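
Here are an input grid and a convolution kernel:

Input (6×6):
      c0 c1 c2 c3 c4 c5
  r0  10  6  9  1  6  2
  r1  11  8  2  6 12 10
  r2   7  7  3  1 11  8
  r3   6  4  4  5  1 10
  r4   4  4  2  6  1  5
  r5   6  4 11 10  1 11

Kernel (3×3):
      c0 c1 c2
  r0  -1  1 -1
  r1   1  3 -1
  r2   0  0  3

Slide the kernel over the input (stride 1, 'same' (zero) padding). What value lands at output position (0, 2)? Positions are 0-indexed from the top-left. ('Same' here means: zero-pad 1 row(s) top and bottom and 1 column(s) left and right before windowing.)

50

The receptive field on the zero-padded input at this output position is [0 0 0 / 6 9 1 / 8 2 6]. Elementwise product with the kernel and sum: 0·-1 + 0·1 + 0·-1 + 6·1 + 9·3 + 1·-1 + 6·3.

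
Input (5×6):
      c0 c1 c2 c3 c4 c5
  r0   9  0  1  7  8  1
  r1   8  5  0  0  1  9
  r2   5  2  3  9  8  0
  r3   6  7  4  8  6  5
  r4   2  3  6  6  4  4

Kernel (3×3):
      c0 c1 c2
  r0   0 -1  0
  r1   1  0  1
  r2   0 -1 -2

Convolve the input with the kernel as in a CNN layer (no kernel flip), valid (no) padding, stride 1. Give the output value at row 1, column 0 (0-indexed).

-12

The receptive field on the input at this output position is [8 5 0 / 5 2 3 / 6 7 4]. Elementwise product with the kernel and sum: 5·-1 + 5·1 + 3·1 + 7·-1 + 4·-2.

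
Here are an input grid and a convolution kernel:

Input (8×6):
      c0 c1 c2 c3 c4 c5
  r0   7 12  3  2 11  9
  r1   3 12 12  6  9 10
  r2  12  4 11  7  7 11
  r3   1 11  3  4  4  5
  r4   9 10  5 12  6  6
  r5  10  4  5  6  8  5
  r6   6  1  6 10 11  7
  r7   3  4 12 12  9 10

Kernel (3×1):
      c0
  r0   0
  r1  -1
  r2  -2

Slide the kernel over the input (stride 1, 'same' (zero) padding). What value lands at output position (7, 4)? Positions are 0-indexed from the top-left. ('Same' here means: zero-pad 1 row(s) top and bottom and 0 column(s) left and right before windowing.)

The receptive field on the zero-padded input at this output position is [11 / 9 / 0]. Elementwise product with the kernel and sum: 9·-1 + 0·-2.

-9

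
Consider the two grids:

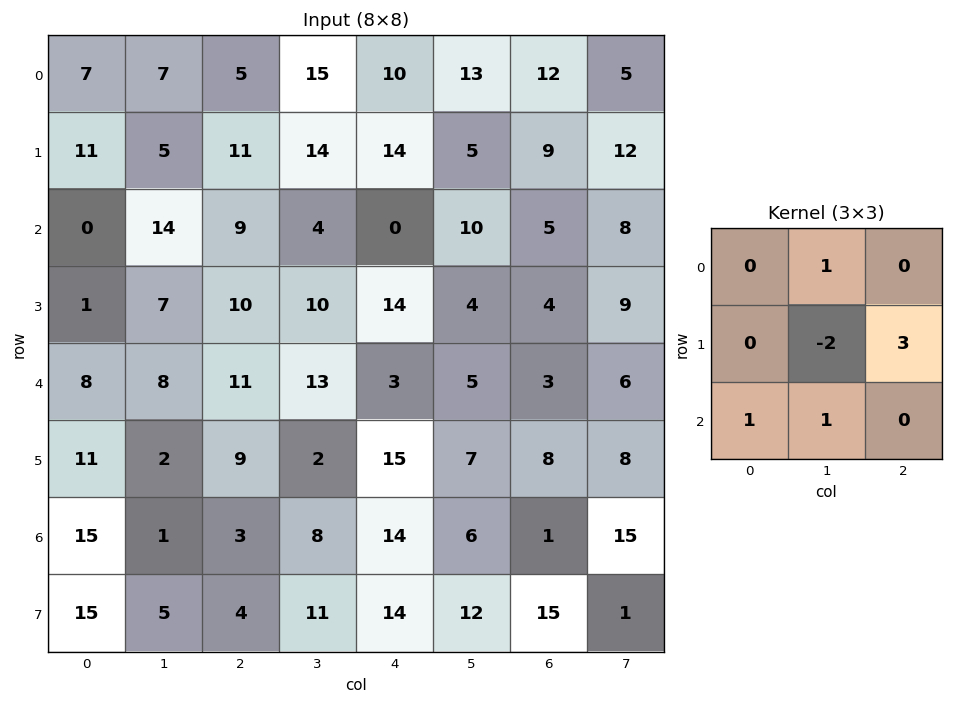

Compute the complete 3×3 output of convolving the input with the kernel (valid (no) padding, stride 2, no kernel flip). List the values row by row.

44 42 40
46 50 22
47 65 35

Output[0,0]: The receptive field on the input at this output position is [7 7 5 / 11 5 11 / 0 14 9]. Elementwise product with the kernel and sum: 7·1 + 5·-2 + 11·3 + 0·1 + 14·1.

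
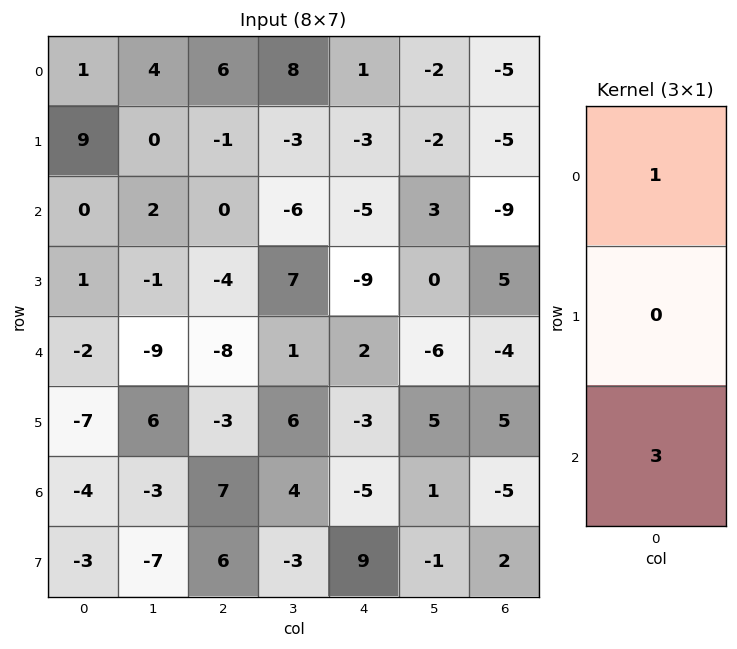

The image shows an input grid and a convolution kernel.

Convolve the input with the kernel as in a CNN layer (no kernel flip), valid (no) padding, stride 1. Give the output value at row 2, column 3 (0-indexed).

The receptive field on the input at this output position is [-6 / 7 / 1]. Elementwise product with the kernel and sum: -6·1 + 1·3.

-3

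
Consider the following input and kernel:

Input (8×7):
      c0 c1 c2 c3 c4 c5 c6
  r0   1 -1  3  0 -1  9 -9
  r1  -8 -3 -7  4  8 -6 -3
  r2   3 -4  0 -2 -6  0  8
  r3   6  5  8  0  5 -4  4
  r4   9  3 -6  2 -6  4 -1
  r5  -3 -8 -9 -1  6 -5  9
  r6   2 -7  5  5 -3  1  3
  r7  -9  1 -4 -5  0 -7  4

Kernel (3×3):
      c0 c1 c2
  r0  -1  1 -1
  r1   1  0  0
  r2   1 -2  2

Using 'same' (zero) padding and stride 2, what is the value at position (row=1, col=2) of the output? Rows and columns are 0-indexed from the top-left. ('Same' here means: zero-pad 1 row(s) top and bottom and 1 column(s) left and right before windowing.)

The receptive field on the zero-padded input at this output position is [4 8 -6 / -2 -6 0 / 0 5 -4]. Elementwise product with the kernel and sum: 4·-1 + 8·1 + -6·-1 + -2·1 + 0·1 + 5·-2 + -4·2.

-10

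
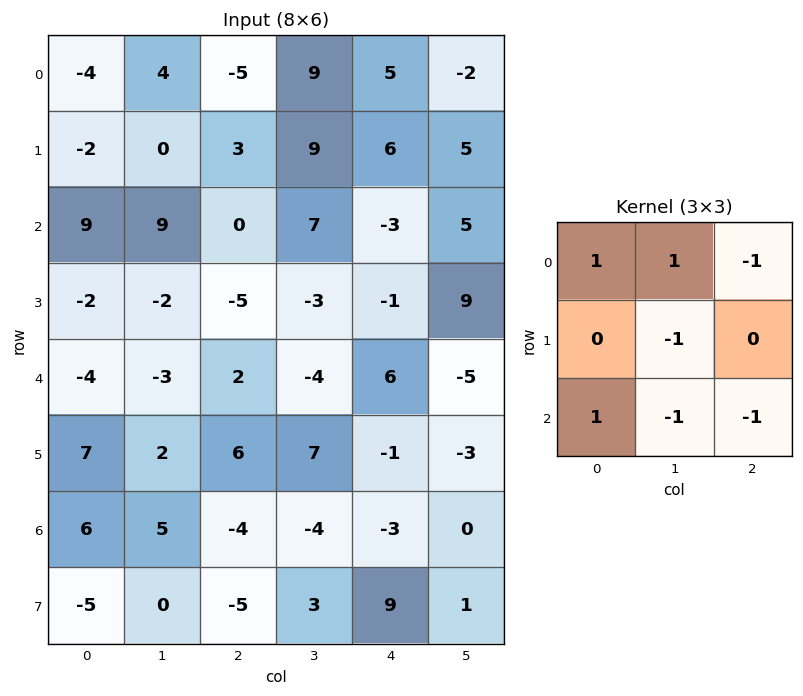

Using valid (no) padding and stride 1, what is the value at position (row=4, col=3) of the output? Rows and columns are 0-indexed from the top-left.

7

The receptive field on the input at this output position is [-4 6 -5 / 7 -1 -3 / -4 -3 0]. Elementwise product with the kernel and sum: -4·1 + 6·1 + -5·-1 + -1·-1 + -4·1 + -3·-1 + 0·-1.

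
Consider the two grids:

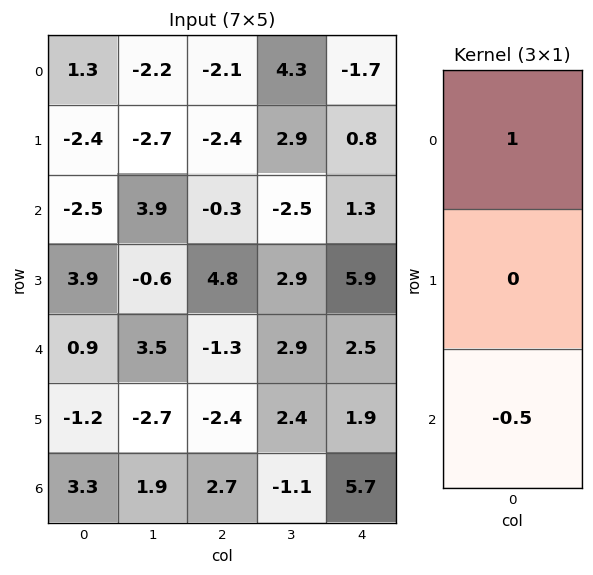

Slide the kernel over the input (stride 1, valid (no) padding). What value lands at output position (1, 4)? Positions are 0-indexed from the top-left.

The receptive field on the input at this output position is [0.8 / 1.3 / 5.9]. Elementwise product with the kernel and sum: 0.8·1 + 5.9·-0.5.

-2.15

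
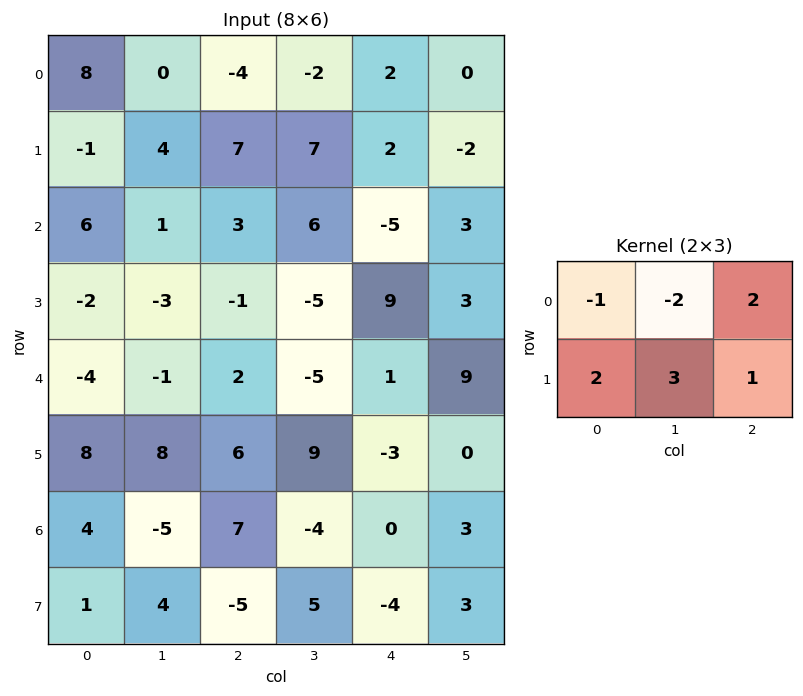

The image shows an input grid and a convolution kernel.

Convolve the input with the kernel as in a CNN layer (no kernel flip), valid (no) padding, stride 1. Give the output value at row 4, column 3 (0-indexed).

The receptive field on the input at this output position is [-5 1 9 / 9 -3 0]. Elementwise product with the kernel and sum: -5·-1 + 1·-2 + 9·2 + 9·2 + -3·3 + 0·1.

30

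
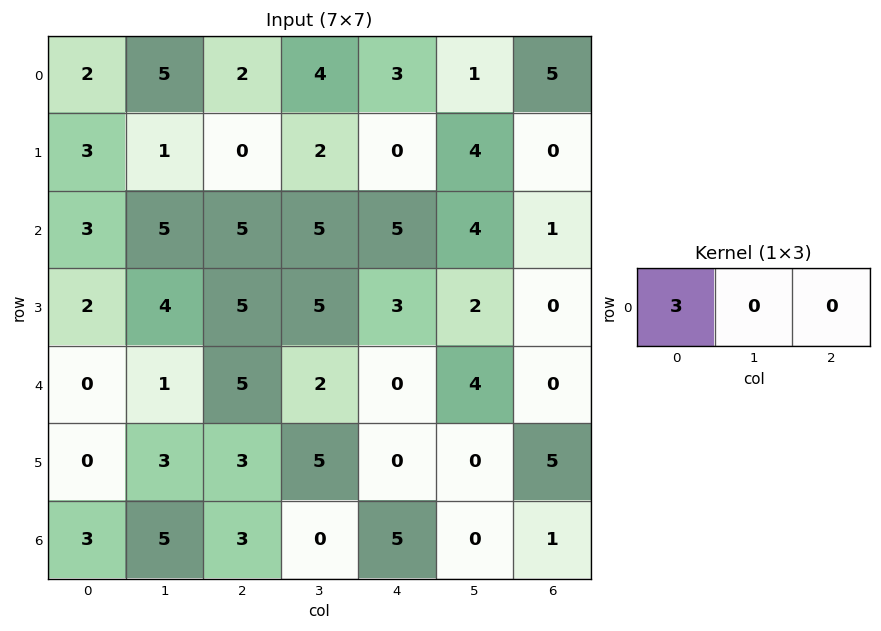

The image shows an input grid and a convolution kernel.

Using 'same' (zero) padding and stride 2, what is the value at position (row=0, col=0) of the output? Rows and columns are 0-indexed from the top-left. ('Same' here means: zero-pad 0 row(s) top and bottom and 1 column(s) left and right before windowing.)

The receptive field on the zero-padded input at this output position is [0 2 5]. Elementwise product with the kernel and sum: 0·3.

0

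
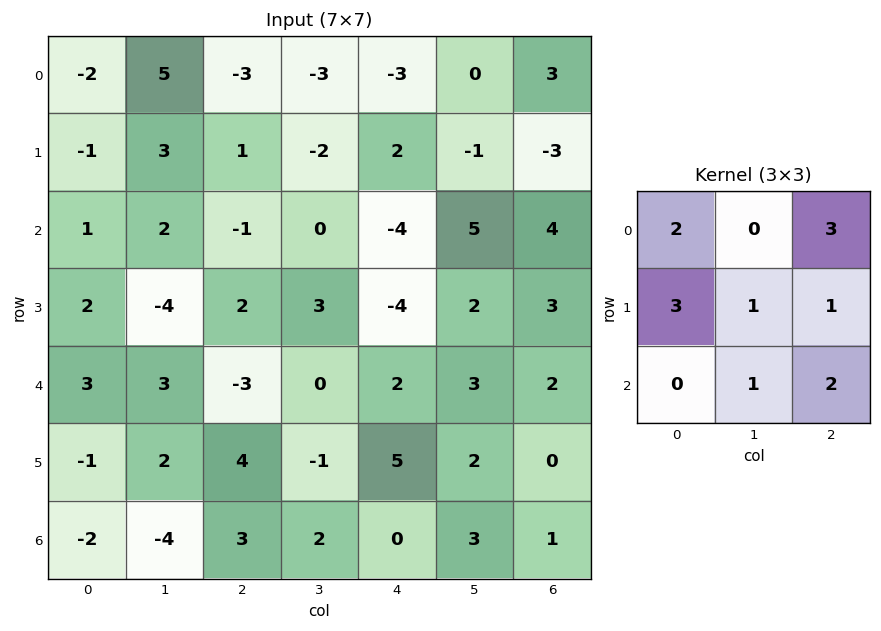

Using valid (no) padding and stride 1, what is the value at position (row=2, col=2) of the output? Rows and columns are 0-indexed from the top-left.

The receptive field on the input at this output position is [-1 0 -4 / 2 3 -4 / -3 0 2]. Elementwise product with the kernel and sum: -1·2 + -4·3 + 2·3 + 3·1 + -4·1 + 0·1 + 2·2.

-5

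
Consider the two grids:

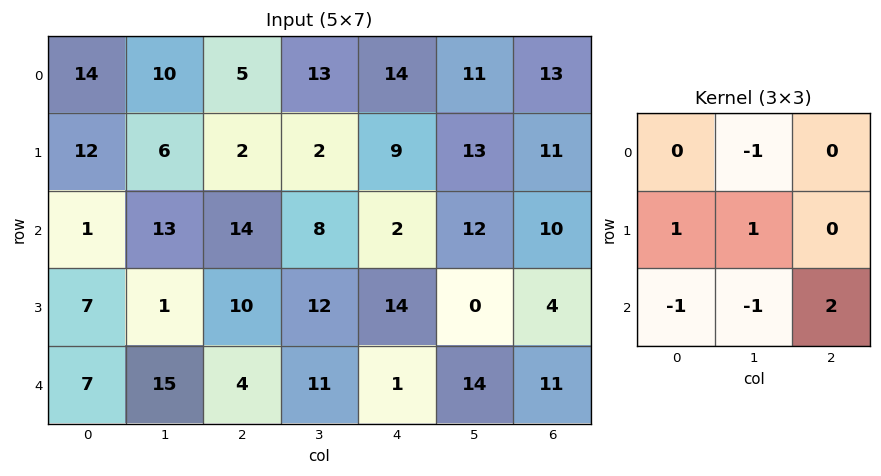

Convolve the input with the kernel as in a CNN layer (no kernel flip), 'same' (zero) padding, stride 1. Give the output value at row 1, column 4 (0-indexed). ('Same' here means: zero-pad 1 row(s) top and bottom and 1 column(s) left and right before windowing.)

11

The receptive field on the zero-padded input at this output position is [13 14 11 / 2 9 13 / 8 2 12]. Elementwise product with the kernel and sum: 14·-1 + 2·1 + 9·1 + 8·-1 + 2·-1 + 12·2.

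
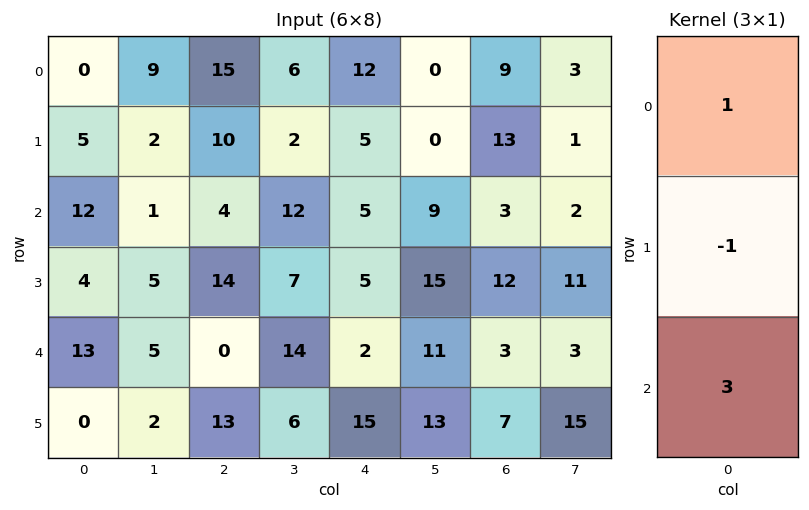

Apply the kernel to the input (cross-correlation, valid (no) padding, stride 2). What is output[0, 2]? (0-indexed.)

The receptive field on the input at this output position is [12 / 5 / 5]. Elementwise product with the kernel and sum: 12·1 + 5·-1 + 5·3.

22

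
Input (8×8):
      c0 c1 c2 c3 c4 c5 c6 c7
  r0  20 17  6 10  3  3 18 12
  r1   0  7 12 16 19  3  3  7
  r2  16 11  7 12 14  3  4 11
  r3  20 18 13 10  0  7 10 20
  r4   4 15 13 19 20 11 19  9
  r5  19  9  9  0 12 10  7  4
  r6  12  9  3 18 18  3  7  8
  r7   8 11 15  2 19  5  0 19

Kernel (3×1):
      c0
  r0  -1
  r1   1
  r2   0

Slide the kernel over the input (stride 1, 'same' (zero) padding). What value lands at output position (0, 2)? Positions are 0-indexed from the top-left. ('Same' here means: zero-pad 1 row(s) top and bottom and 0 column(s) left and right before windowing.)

The receptive field on the zero-padded input at this output position is [0 / 6 / 12]. Elementwise product with the kernel and sum: 0·-1 + 6·1.

6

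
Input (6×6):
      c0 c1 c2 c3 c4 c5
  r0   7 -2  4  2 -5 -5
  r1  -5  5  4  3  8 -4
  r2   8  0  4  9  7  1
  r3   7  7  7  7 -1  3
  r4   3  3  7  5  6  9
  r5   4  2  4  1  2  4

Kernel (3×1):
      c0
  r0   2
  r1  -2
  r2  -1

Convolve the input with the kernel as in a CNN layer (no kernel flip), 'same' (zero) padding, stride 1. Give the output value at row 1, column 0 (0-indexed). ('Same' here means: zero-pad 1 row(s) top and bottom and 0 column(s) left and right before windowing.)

16

The receptive field on the zero-padded input at this output position is [7 / -5 / 8]. Elementwise product with the kernel and sum: 7·2 + -5·-2 + 8·-1.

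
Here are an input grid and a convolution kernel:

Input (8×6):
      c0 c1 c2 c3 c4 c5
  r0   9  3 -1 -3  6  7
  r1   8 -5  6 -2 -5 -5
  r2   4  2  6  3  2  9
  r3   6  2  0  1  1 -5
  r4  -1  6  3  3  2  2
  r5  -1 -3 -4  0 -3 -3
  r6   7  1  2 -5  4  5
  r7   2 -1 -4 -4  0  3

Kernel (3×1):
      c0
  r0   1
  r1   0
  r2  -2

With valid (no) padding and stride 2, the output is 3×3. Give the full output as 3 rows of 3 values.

1 -13 2
6 0 -2
-15 -1 -6

Output[0,0]: The receptive field on the input at this output position is [9 / 8 / 4]. Elementwise product with the kernel and sum: 9·1 + 4·-2.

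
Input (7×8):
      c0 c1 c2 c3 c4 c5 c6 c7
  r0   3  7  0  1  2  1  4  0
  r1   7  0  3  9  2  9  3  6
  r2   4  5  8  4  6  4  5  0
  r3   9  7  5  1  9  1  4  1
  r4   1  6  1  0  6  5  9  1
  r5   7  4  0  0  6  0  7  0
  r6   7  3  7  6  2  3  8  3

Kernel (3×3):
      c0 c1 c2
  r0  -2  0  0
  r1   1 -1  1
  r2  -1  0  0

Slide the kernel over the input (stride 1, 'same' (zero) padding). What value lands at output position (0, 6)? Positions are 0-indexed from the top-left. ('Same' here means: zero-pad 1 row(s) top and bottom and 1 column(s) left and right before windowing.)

-12

The receptive field on the zero-padded input at this output position is [0 0 0 / 1 4 0 / 9 3 6]. Elementwise product with the kernel and sum: 0·-2 + 1·1 + 4·-1 + 0·1 + 9·-1.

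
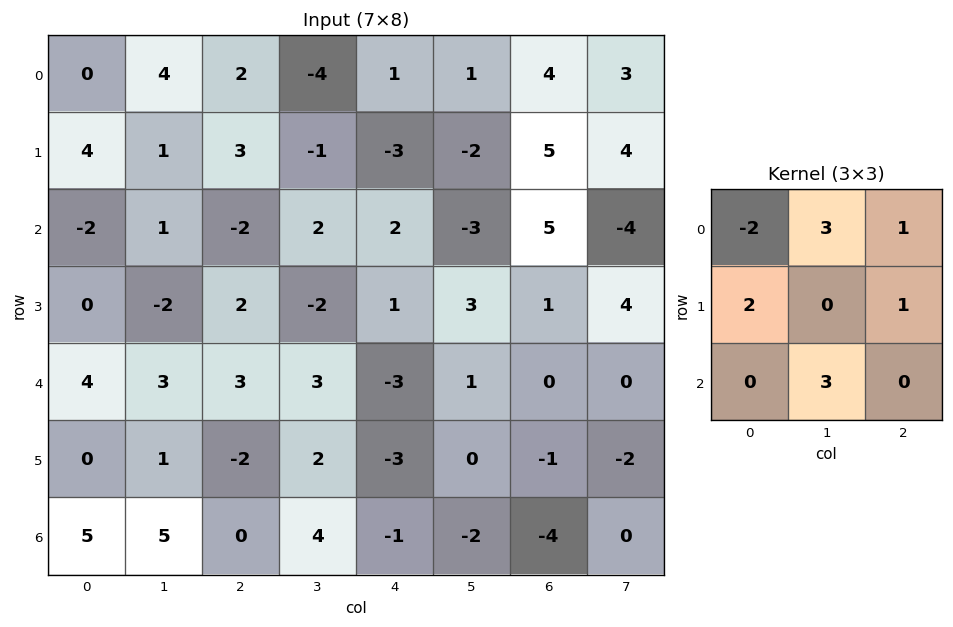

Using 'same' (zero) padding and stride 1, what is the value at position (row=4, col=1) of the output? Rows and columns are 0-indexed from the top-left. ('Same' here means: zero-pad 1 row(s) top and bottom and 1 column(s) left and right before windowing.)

The receptive field on the zero-padded input at this output position is [0 -2 2 / 4 3 3 / 0 1 -2]. Elementwise product with the kernel and sum: 0·-2 + -2·3 + 2·1 + 4·2 + 3·1 + 1·3.

10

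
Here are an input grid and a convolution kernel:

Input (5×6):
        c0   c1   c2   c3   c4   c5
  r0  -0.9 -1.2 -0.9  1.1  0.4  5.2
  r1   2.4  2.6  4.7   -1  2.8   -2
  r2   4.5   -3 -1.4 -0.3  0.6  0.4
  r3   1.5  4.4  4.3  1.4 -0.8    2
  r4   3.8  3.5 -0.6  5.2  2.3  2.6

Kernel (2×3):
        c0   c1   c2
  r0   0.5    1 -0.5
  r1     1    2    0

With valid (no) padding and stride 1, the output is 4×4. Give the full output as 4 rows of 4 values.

6.4 9.95 3.15 2.95
-0.05 0.7 -2.05 4.2
10.25 10.25 5.8 0.05
13.8 8.1 13.75 8.7

Output[0,0]: The receptive field on the input at this output position is [-0.9 -1.2 -0.9 / 2.4 2.6 4.7]. Elementwise product with the kernel and sum: -0.9·0.5 + -1.2·1 + -0.9·-0.5 + 2.4·1 + 2.6·2.
Output[0,1]: The receptive field on the input at this output position is [-1.2 -0.9 1.1 / 2.6 4.7 -1]. Elementwise product with the kernel and sum: -1.2·0.5 + -0.9·1 + 1.1·-0.5 + 2.6·1 + 4.7·2.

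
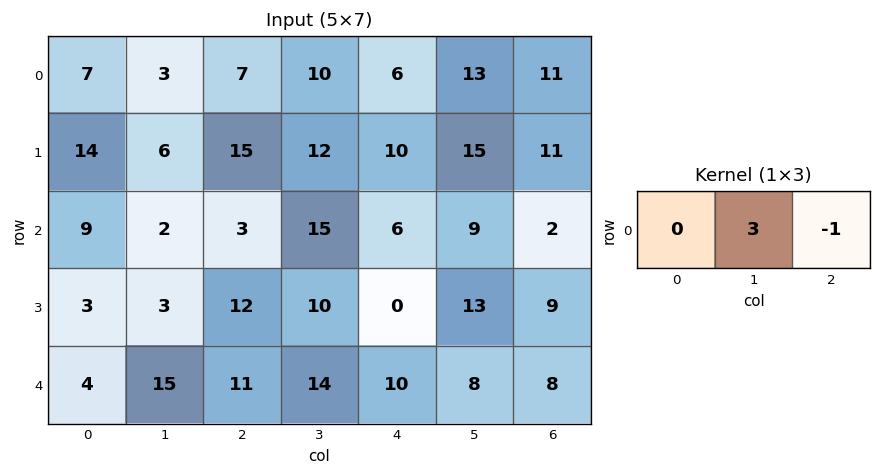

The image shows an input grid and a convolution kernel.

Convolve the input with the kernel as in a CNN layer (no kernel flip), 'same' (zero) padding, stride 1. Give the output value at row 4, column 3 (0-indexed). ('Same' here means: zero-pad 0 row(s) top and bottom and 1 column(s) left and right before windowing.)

The receptive field on the zero-padded input at this output position is [11 14 10]. Elementwise product with the kernel and sum: 14·3 + 10·-1.

32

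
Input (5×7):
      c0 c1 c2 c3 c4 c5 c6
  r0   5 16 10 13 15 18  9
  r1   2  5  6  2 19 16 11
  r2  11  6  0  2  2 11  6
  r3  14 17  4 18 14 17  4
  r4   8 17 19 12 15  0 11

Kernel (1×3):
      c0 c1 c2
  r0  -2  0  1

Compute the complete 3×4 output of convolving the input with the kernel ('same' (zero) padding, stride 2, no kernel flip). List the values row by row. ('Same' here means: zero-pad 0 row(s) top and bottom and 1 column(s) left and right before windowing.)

Output[0,0]: The receptive field on the zero-padded input at this output position is [0 5 16]. Elementwise product with the kernel and sum: 0·-2 + 16·1.
Output[0,1]: The receptive field on the zero-padded input at this output position is [16 10 13]. Elementwise product with the kernel and sum: 16·-2 + 13·1.

16 -19 -8 -36
6 -10 7 -22
17 -22 -24 0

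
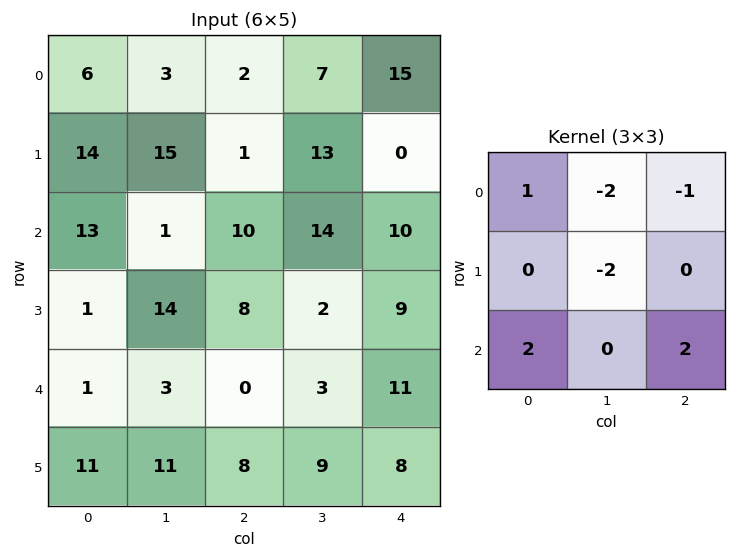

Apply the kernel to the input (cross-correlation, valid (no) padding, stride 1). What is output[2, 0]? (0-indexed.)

The receptive field on the input at this output position is [13 1 10 / 1 14 8 / 1 3 0]. Elementwise product with the kernel and sum: 13·1 + 1·-2 + 10·-1 + 14·-2 + 1·2 + 0·2.

-25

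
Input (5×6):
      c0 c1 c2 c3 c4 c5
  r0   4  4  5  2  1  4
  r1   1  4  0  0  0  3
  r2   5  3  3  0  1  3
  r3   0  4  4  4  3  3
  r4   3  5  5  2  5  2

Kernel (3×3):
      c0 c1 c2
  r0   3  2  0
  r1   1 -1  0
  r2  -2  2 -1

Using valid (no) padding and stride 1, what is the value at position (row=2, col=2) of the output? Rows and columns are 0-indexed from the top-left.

-2

The receptive field on the input at this output position is [3 0 1 / 4 4 3 / 5 2 5]. Elementwise product with the kernel and sum: 3·3 + 0·2 + 4·1 + 4·-1 + 5·-2 + 2·2 + 5·-1.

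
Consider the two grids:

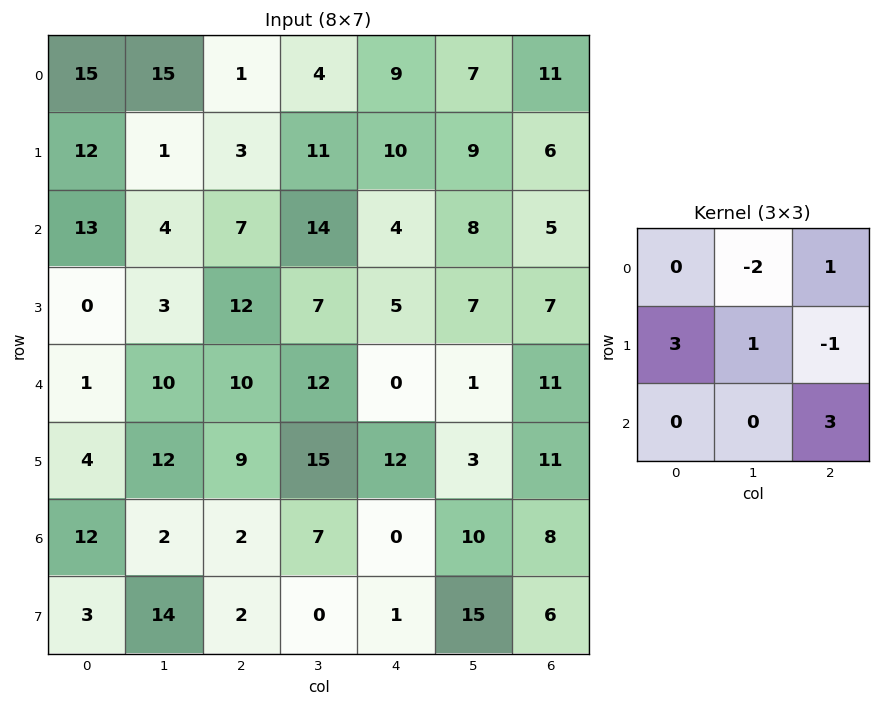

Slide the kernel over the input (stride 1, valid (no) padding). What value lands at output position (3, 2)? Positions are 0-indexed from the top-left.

69

The receptive field on the input at this output position is [12 7 5 / 10 12 0 / 9 15 12]. Elementwise product with the kernel and sum: 7·-2 + 5·1 + 10·3 + 12·1 + 0·-1 + 12·3.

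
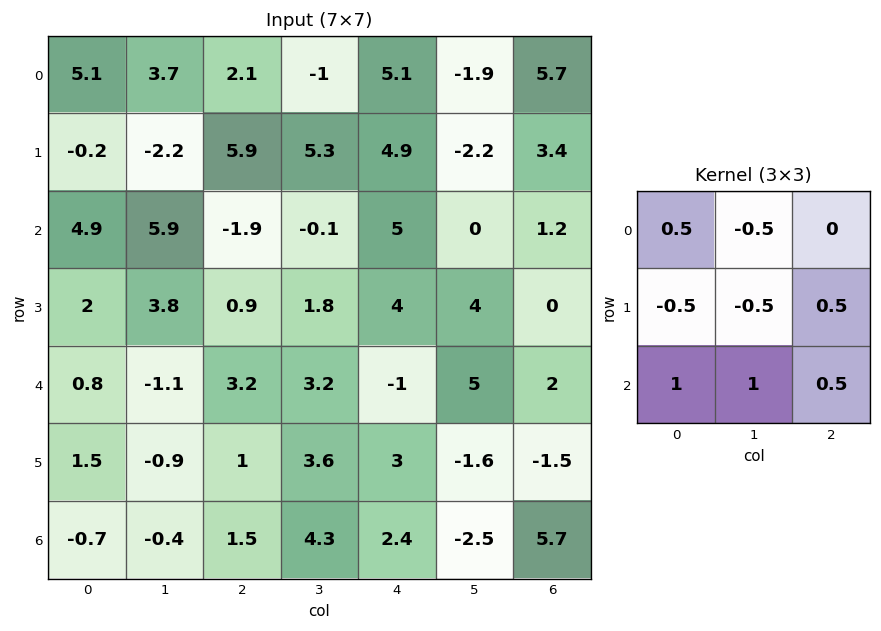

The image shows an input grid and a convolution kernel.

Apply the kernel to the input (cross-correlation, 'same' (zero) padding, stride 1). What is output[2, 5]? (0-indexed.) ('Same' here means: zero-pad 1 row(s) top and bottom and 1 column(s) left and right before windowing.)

The receptive field on the zero-padded input at this output position is [4.9 -2.2 3.4 / 5 0 1.2 / 4 4 0]. Elementwise product with the kernel and sum: 4.9·0.5 + -2.2·-0.5 + 5·-0.5 + 0·-0.5 + 1.2·0.5 + 4·1 + 4·1 + 0·0.5.

9.65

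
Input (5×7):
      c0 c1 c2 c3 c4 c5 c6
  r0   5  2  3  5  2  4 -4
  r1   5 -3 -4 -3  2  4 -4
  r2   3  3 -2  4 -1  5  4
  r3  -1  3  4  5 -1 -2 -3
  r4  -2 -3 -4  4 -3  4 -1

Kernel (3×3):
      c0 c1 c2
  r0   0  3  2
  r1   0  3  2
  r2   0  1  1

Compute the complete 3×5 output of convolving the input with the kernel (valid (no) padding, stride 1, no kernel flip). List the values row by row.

-4 3 17 32 17
-5 -7 9 18 22
15 24 24 1 14

Output[0,0]: The receptive field on the input at this output position is [5 2 3 / 5 -3 -4 / 3 3 -2]. Elementwise product with the kernel and sum: 2·3 + 3·2 + -3·3 + -4·2 + 3·1 + -2·1.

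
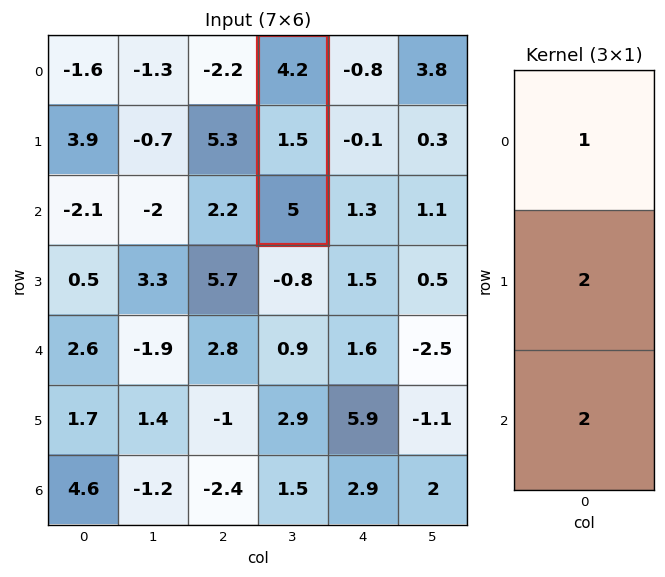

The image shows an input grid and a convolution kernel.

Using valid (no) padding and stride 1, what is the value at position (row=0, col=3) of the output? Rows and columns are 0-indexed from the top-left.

The receptive field on the input at this output position is [4.2 / 1.5 / 5]. Elementwise product with the kernel and sum: 4.2·1 + 1.5·2 + 5·2.

17.2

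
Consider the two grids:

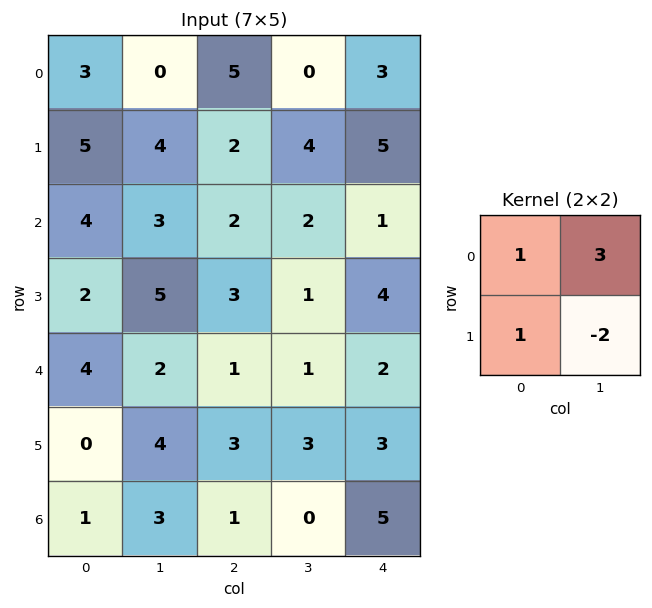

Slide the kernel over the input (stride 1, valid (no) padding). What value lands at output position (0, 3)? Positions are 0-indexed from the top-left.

The receptive field on the input at this output position is [0 3 / 4 5]. Elementwise product with the kernel and sum: 0·1 + 3·3 + 4·1 + 5·-2.

3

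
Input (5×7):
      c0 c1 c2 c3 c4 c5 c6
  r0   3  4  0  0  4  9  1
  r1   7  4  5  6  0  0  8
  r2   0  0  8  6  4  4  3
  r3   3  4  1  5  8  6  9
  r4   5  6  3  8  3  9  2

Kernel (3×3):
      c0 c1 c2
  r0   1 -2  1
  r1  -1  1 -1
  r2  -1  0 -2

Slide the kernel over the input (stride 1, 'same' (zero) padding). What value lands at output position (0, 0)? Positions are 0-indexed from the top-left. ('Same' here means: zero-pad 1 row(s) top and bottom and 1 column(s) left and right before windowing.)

-9

The receptive field on the zero-padded input at this output position is [0 0 0 / 0 3 4 / 0 7 4]. Elementwise product with the kernel and sum: 0·1 + 0·-2 + 0·1 + 0·-1 + 3·1 + 4·-1 + 0·-1 + 4·-2.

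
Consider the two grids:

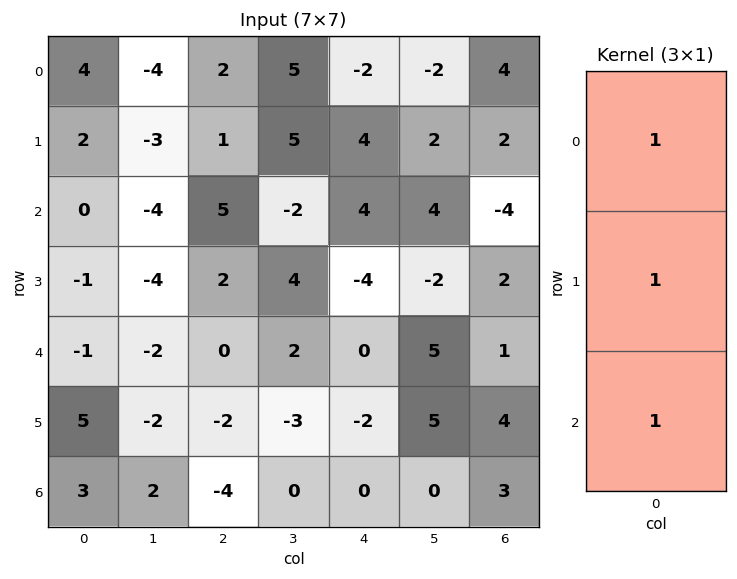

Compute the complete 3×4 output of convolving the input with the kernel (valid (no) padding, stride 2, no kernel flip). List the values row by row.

6 8 6 2
-2 7 0 -1
7 -6 -2 8

Output[0,0]: The receptive field on the input at this output position is [4 / 2 / 0]. Elementwise product with the kernel and sum: 4·1 + 2·1 + 0·1.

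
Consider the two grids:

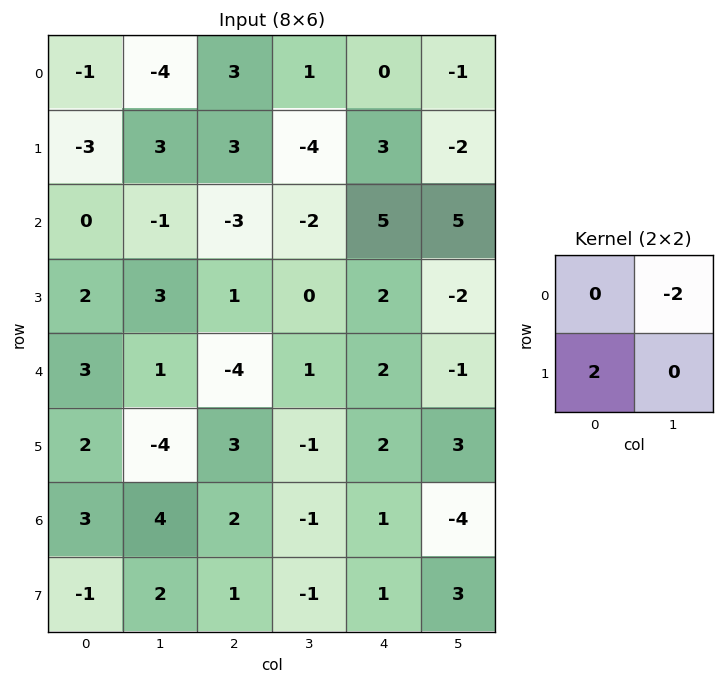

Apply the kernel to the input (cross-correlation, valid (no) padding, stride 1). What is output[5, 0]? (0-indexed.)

14

The receptive field on the input at this output position is [2 -4 / 3 4]. Elementwise product with the kernel and sum: -4·-2 + 3·2.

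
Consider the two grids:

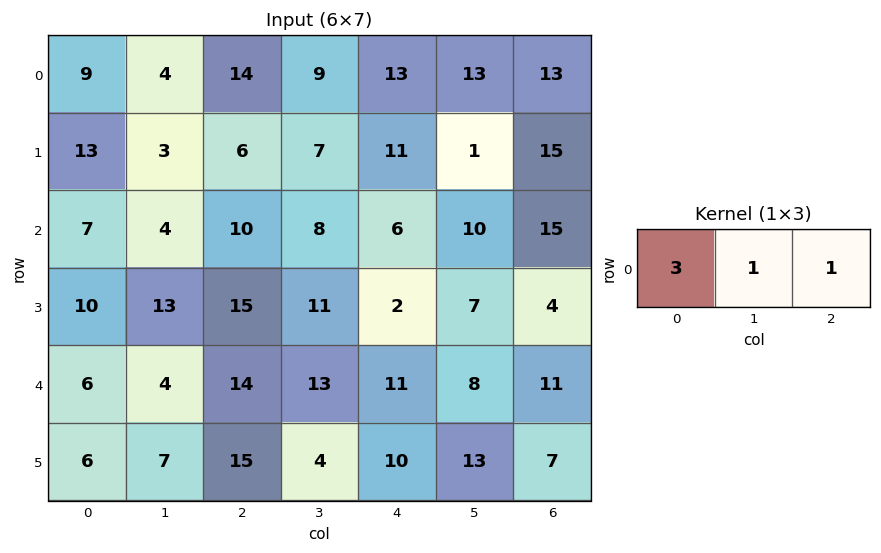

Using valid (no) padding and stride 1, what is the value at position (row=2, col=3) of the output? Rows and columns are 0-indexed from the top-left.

40

The receptive field on the input at this output position is [8 6 10]. Elementwise product with the kernel and sum: 8·3 + 6·1 + 10·1.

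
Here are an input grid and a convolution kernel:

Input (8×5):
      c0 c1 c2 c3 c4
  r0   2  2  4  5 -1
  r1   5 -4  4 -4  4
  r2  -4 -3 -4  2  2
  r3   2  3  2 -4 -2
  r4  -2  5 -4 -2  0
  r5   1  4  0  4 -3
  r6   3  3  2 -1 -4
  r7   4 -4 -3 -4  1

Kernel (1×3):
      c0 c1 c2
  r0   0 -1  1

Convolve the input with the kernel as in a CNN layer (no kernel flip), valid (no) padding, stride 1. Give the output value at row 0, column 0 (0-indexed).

The receptive field on the input at this output position is [2 2 4]. Elementwise product with the kernel and sum: 2·-1 + 4·1.

2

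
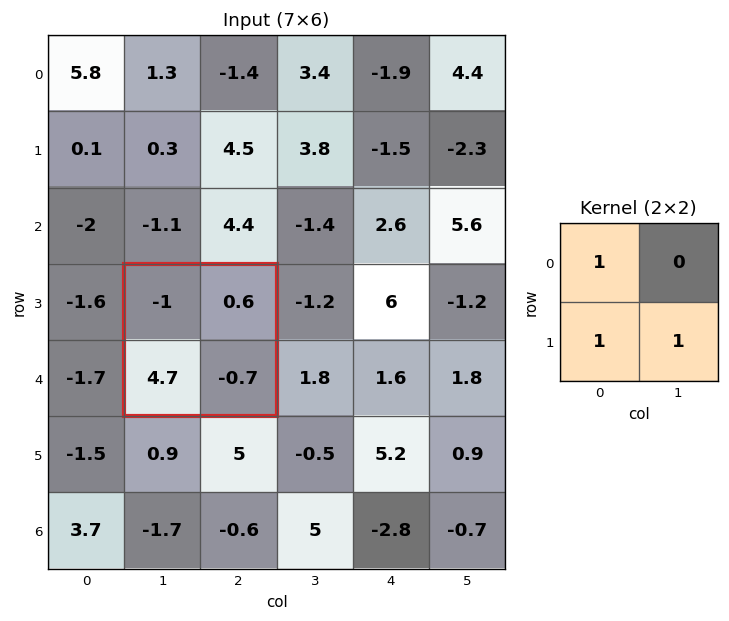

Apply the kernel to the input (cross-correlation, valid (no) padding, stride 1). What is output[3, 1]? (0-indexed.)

The receptive field on the input at this output position is [-1 0.6 / 4.7 -0.7]. Elementwise product with the kernel and sum: -1·1 + 4.7·1 + -0.7·1.

3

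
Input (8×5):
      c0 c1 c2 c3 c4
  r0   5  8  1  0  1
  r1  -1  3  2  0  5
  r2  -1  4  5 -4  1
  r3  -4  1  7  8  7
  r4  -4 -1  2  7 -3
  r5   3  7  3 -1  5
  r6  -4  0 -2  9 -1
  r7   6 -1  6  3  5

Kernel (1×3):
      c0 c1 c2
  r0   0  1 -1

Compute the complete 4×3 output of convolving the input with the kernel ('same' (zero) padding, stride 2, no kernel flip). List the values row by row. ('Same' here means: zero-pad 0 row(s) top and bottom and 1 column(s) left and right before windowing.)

Output[0,0]: The receptive field on the zero-padded input at this output position is [0 5 8]. Elementwise product with the kernel and sum: 5·1 + 8·-1.
Output[0,1]: The receptive field on the zero-padded input at this output position is [8 1 0]. Elementwise product with the kernel and sum: 1·1 + 0·-1.

-3 1 1
-5 9 1
-3 -5 -3
-4 -11 -1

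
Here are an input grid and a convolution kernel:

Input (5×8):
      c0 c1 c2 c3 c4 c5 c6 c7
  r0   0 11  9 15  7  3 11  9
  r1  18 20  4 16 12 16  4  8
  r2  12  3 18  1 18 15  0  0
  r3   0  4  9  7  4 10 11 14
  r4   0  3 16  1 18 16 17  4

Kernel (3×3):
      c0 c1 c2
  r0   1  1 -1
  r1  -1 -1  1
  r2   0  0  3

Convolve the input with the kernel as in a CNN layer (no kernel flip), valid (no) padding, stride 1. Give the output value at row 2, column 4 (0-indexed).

81

The receptive field on the input at this output position is [18 15 0 / 4 10 11 / 18 16 17]. Elementwise product with the kernel and sum: 18·1 + 15·1 + 0·-1 + 4·-1 + 10·-1 + 11·1 + 17·3.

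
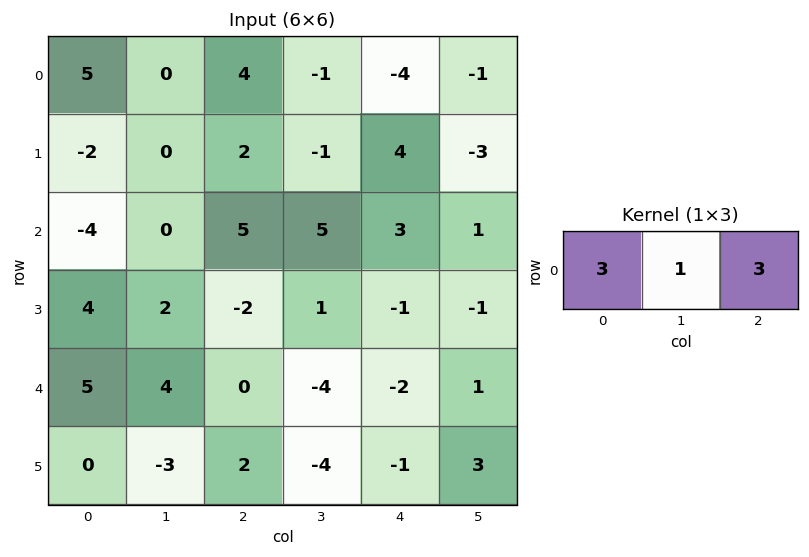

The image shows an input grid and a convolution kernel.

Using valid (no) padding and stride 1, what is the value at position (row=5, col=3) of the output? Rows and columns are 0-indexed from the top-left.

The receptive field on the input at this output position is [-4 -1 3]. Elementwise product with the kernel and sum: -4·3 + -1·1 + 3·3.

-4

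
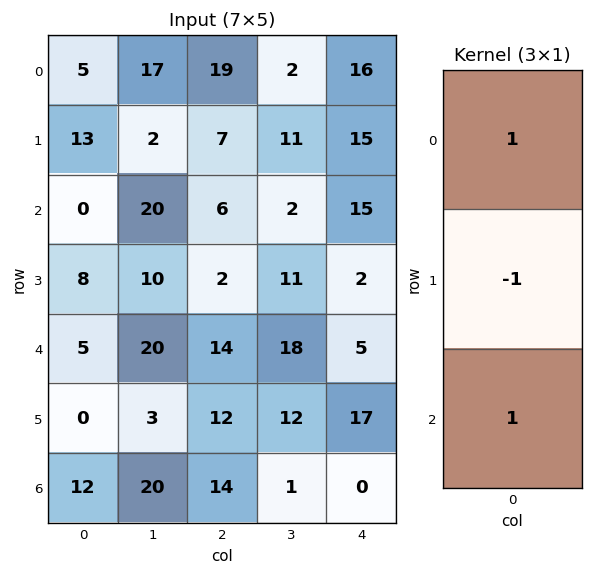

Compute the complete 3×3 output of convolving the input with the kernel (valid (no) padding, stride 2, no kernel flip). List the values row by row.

Output[0,0]: The receptive field on the input at this output position is [5 / 13 / 0]. Elementwise product with the kernel and sum: 5·1 + 13·-1 + 0·1.
Output[0,1]: The receptive field on the input at this output position is [19 / 7 / 6]. Elementwise product with the kernel and sum: 19·1 + 7·-1 + 6·1.

-8 18 16
-3 18 18
17 16 -12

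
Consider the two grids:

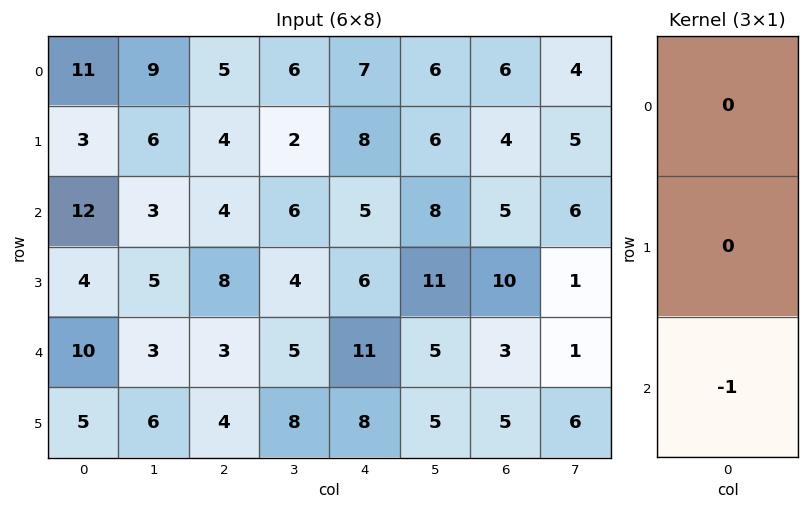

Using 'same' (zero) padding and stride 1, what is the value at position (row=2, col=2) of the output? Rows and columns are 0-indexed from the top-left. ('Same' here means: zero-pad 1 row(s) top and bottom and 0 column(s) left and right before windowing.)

-8

The receptive field on the zero-padded input at this output position is [4 / 4 / 8]. Elementwise product with the kernel and sum: 8·-1.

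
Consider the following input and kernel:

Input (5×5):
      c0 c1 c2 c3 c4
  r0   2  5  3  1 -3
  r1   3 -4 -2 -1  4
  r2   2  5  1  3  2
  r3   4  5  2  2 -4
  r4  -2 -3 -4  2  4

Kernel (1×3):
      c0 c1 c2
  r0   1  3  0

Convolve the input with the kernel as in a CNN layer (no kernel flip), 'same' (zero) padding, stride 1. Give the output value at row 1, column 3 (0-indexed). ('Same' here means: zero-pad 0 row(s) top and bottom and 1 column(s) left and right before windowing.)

-5

The receptive field on the zero-padded input at this output position is [-2 -1 4]. Elementwise product with the kernel and sum: -2·1 + -1·3.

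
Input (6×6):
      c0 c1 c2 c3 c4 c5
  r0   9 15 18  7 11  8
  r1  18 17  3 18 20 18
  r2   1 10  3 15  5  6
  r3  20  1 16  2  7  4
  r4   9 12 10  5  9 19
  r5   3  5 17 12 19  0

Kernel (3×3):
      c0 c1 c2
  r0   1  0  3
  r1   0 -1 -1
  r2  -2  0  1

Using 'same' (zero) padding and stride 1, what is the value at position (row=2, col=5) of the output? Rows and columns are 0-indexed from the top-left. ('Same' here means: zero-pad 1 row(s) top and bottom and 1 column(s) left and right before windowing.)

The receptive field on the zero-padded input at this output position is [20 18 0 / 5 6 0 / 7 4 0]. Elementwise product with the kernel and sum: 20·1 + 0·3 + 6·-1 + 0·-1 + 7·-2 + 0·1.

0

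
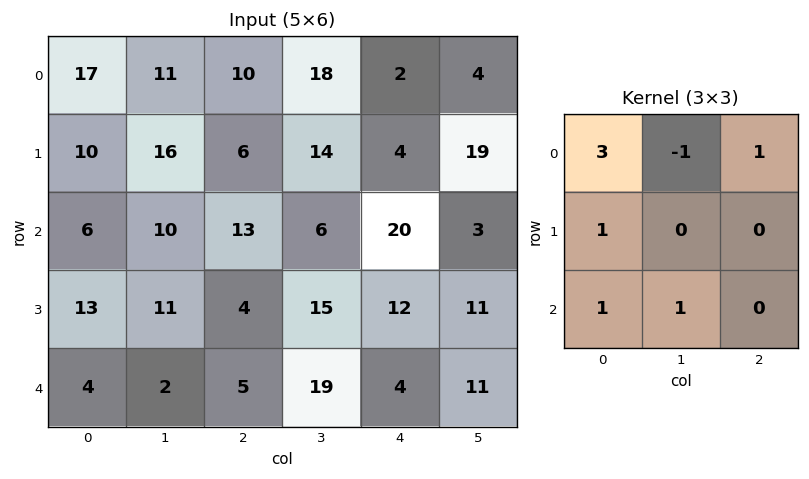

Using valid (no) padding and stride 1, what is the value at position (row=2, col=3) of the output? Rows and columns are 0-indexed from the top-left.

39

The receptive field on the input at this output position is [6 20 3 / 15 12 11 / 19 4 11]. Elementwise product with the kernel and sum: 6·3 + 20·-1 + 3·1 + 15·1 + 19·1 + 4·1.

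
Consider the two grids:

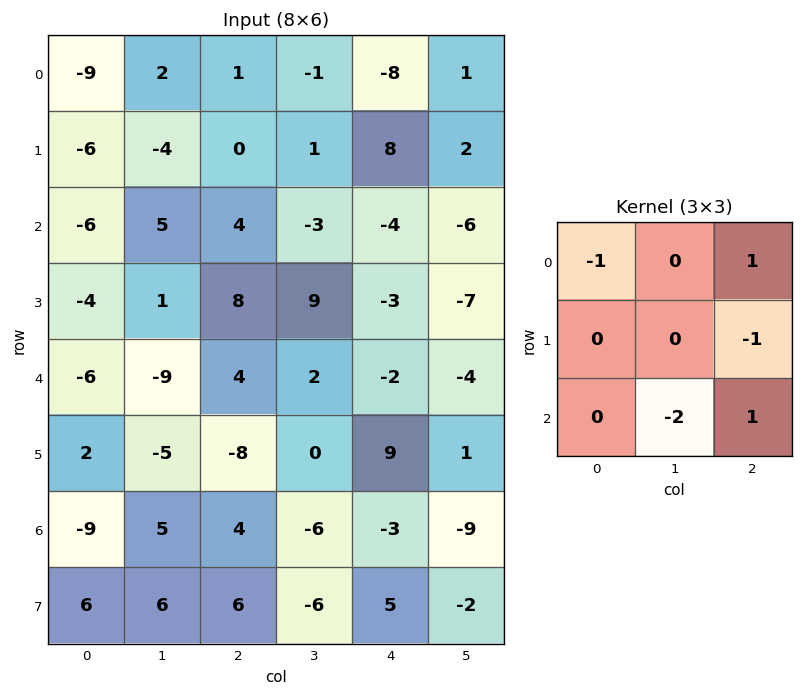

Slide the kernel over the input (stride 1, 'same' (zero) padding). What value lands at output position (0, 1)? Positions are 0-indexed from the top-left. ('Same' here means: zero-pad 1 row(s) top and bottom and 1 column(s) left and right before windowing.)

7

The receptive field on the zero-padded input at this output position is [0 0 0 / -9 2 1 / -6 -4 0]. Elementwise product with the kernel and sum: 0·-1 + 0·1 + 1·-1 + -4·-2 + 0·1.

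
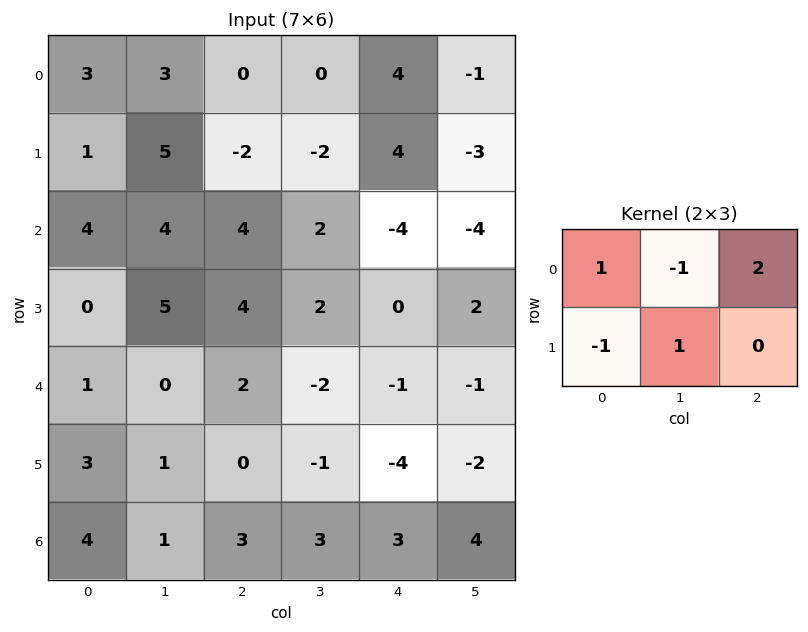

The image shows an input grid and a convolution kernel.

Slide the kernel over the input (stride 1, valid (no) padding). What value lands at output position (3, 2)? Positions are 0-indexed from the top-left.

-2

The receptive field on the input at this output position is [4 2 0 / 2 -2 -1]. Elementwise product with the kernel and sum: 4·1 + 2·-1 + 0·2 + 2·-1 + -2·1.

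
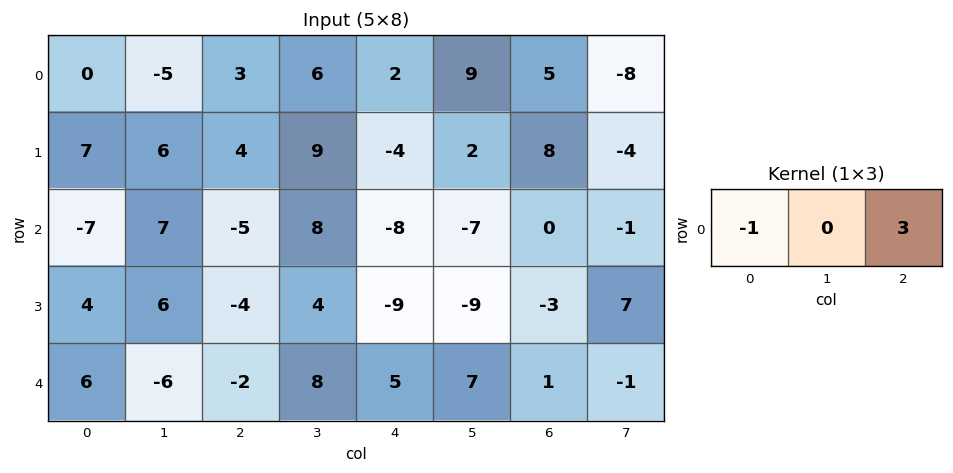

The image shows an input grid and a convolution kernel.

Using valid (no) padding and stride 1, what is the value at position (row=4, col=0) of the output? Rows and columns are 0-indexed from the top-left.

-12

The receptive field on the input at this output position is [6 -6 -2]. Elementwise product with the kernel and sum: 6·-1 + -2·3.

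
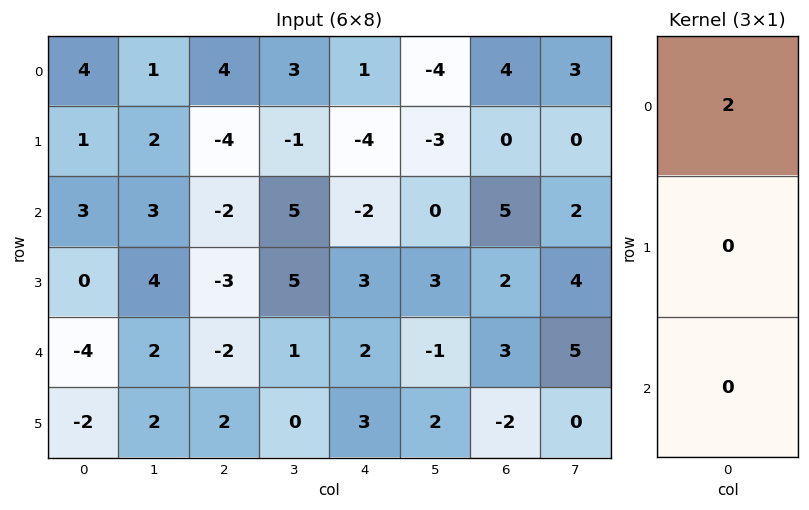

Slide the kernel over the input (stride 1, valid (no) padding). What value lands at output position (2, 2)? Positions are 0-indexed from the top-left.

The receptive field on the input at this output position is [-2 / -3 / -2]. Elementwise product with the kernel and sum: -2·2.

-4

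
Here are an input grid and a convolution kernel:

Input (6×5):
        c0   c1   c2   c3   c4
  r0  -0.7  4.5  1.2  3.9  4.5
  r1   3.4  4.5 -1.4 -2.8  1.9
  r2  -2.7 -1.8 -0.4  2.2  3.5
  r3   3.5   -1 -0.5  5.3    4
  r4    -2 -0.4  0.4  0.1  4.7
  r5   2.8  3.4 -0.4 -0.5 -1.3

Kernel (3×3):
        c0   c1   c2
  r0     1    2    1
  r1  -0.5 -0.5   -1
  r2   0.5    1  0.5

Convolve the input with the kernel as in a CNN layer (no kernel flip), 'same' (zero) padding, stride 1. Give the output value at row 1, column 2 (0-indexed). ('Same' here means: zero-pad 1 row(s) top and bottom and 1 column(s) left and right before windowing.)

11.85

The receptive field on the zero-padded input at this output position is [4.5 1.2 3.9 / 4.5 -1.4 -2.8 / -1.8 -0.4 2.2]. Elementwise product with the kernel and sum: 4.5·1 + 1.2·2 + 3.9·1 + 4.5·-0.5 + -1.4·-0.5 + -2.8·-1 + -1.8·0.5 + -0.4·1 + 2.2·0.5.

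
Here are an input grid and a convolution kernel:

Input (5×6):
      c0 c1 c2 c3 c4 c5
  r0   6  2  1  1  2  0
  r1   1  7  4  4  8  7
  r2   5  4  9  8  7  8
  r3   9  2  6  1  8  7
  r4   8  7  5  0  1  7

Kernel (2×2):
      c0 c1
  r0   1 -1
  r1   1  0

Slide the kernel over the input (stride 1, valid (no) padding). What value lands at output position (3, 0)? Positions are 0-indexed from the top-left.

15

The receptive field on the input at this output position is [9 2 / 8 7]. Elementwise product with the kernel and sum: 9·1 + 2·-1 + 8·1.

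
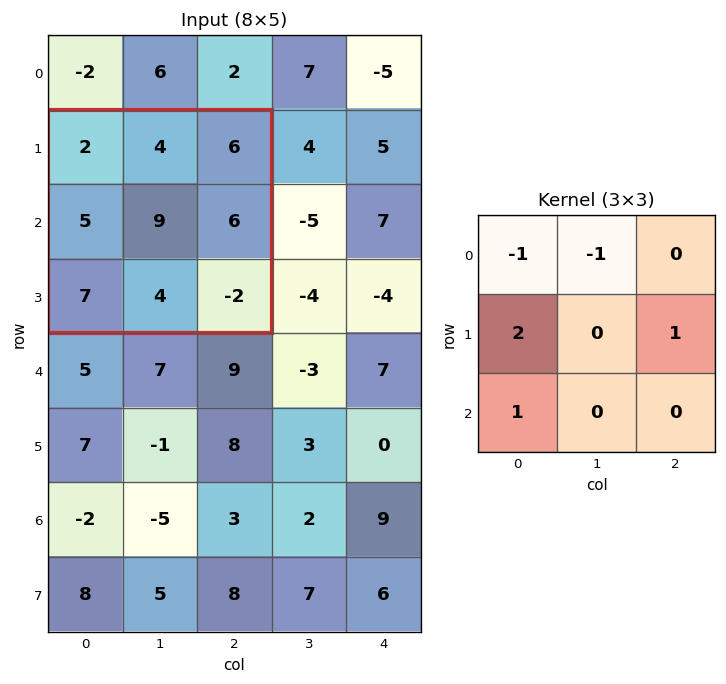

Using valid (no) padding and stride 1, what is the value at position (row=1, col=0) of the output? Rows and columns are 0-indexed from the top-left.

The receptive field on the input at this output position is [2 4 6 / 5 9 6 / 7 4 -2]. Elementwise product with the kernel and sum: 2·-1 + 4·-1 + 5·2 + 6·1 + 7·1.

17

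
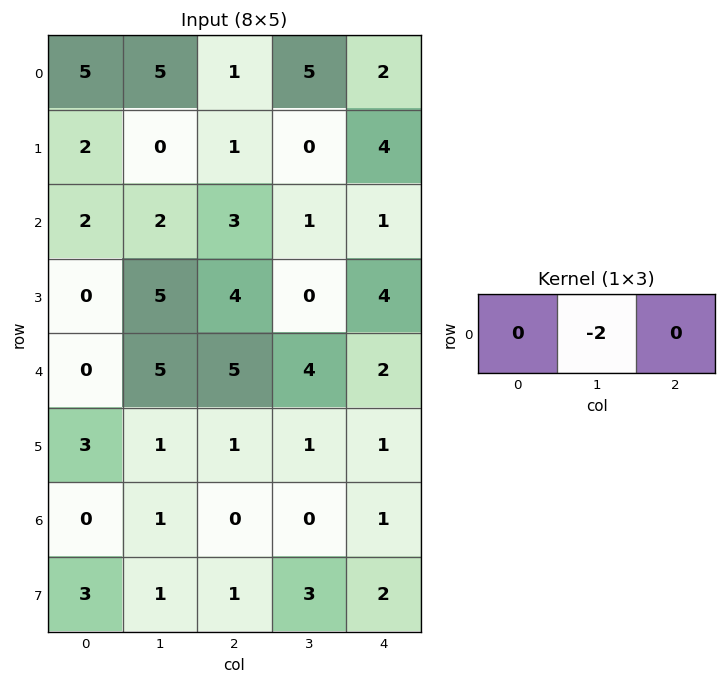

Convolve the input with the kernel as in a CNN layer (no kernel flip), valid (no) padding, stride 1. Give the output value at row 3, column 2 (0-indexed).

The receptive field on the input at this output position is [4 0 4]. Elementwise product with the kernel and sum: 0·-2.

0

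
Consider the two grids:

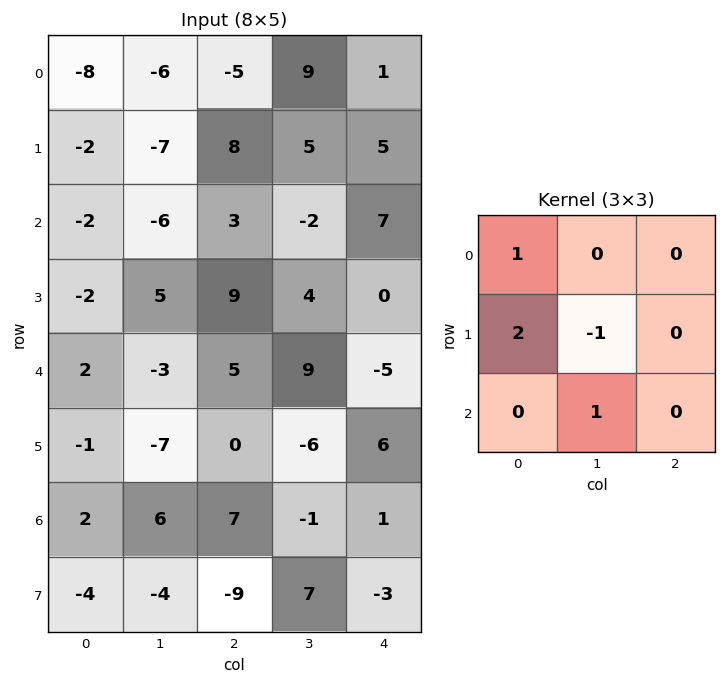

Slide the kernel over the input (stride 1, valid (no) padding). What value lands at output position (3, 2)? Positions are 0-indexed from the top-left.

The receptive field on the input at this output position is [9 4 0 / 5 9 -5 / 0 -6 6]. Elementwise product with the kernel and sum: 9·1 + 5·2 + 9·-1 + -6·1.

4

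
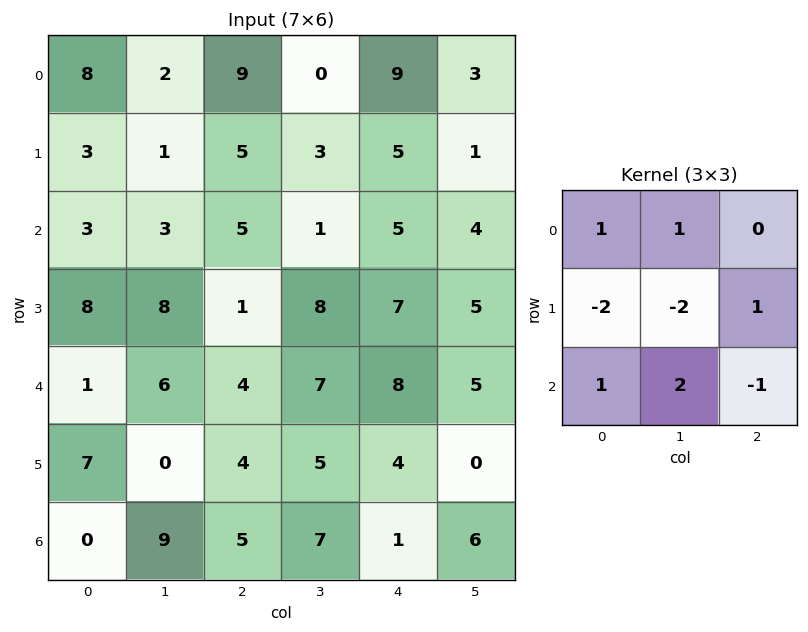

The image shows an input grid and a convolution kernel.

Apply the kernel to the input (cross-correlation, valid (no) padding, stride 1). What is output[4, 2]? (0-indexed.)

The receptive field on the input at this output position is [4 7 8 / 4 5 4 / 5 7 1]. Elementwise product with the kernel and sum: 4·1 + 7·1 + 4·-2 + 5·-2 + 4·1 + 5·1 + 7·2 + 1·-1.

15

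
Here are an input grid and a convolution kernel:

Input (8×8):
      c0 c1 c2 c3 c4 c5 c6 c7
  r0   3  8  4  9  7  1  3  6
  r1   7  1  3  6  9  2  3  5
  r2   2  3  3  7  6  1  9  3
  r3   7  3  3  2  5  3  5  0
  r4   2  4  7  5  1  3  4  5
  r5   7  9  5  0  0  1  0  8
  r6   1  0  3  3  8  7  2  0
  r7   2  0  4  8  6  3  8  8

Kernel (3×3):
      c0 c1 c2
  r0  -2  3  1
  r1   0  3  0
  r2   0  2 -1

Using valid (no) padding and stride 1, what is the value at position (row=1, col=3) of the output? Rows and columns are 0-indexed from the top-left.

The receptive field on the input at this output position is [6 9 2 / 7 6 1 / 2 5 3]. Elementwise product with the kernel and sum: 6·-2 + 9·3 + 2·1 + 6·3 + 5·2 + 3·-1.

42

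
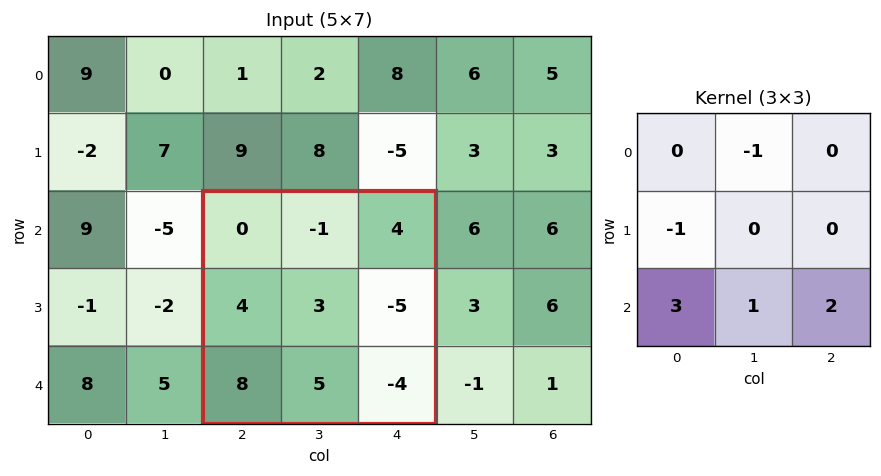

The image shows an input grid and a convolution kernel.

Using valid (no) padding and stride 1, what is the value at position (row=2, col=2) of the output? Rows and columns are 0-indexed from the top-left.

18

The receptive field on the input at this output position is [0 -1 4 / 4 3 -5 / 8 5 -4]. Elementwise product with the kernel and sum: -1·-1 + 4·-1 + 8·3 + 5·1 + -4·2.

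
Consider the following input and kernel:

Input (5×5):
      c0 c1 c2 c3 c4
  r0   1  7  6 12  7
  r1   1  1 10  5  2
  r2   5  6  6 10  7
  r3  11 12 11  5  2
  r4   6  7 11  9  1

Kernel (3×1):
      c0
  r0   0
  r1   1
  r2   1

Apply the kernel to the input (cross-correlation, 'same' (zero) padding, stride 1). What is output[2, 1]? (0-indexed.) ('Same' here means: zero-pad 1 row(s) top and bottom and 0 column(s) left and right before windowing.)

The receptive field on the zero-padded input at this output position is [1 / 6 / 12]. Elementwise product with the kernel and sum: 6·1 + 12·1.

18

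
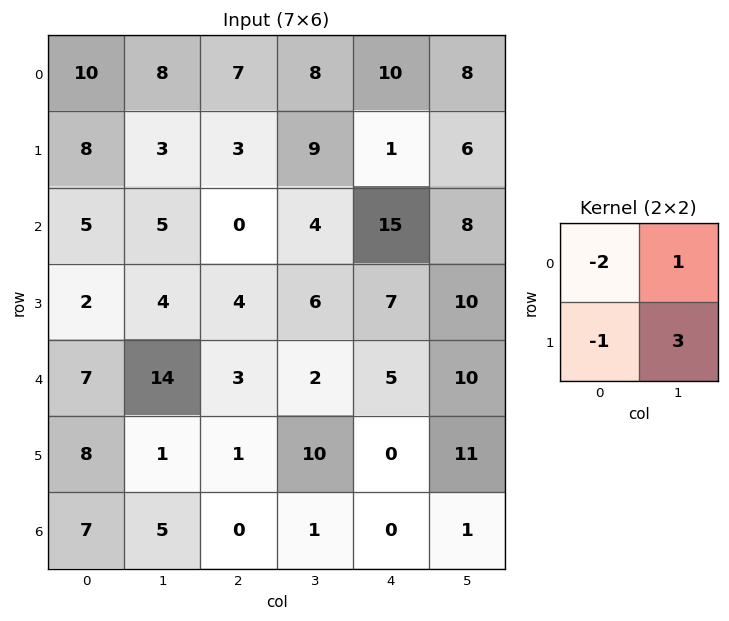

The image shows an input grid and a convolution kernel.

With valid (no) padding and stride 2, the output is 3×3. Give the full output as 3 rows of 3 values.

-11 18 5
5 18 1
-5 25 33

Output[0,0]: The receptive field on the input at this output position is [10 8 / 8 3]. Elementwise product with the kernel and sum: 10·-2 + 8·1 + 8·-1 + 3·3.
Output[0,1]: The receptive field on the input at this output position is [7 8 / 3 9]. Elementwise product with the kernel and sum: 7·-2 + 8·1 + 3·-1 + 9·3.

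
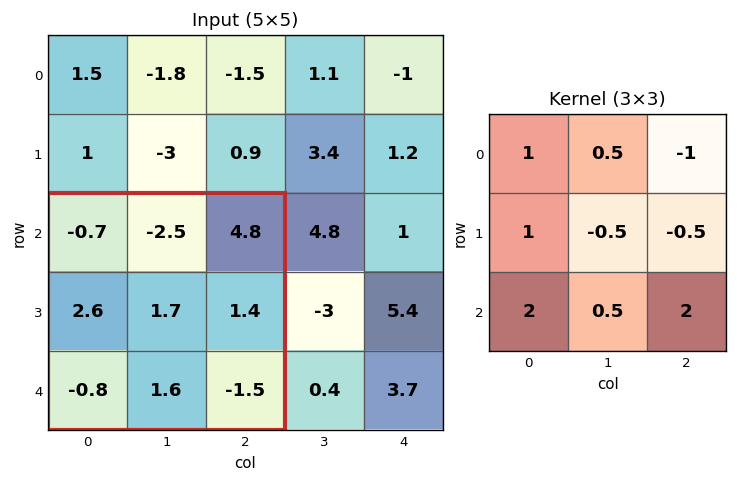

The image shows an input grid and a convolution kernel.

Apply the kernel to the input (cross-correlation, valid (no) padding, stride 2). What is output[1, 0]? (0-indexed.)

-9.5

The receptive field on the input at this output position is [-0.7 -2.5 4.8 / 2.6 1.7 1.4 / -0.8 1.6 -1.5]. Elementwise product with the kernel and sum: -0.7·1 + -2.5·0.5 + 4.8·-1 + 2.6·1 + 1.7·-0.5 + 1.4·-0.5 + -0.8·2 + 1.6·0.5 + -1.5·2.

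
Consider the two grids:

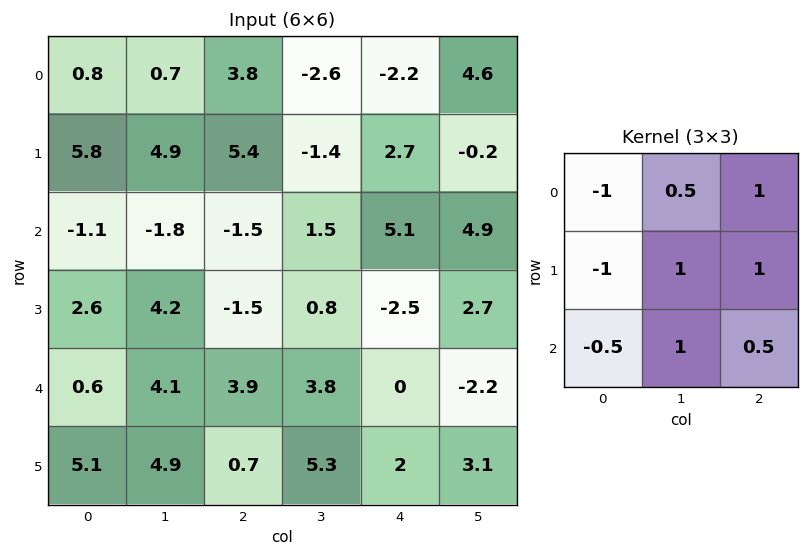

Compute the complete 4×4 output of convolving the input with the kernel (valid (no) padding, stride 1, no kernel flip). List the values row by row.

5.85 -2.15 -6.6 16.8
2 -5 5 9.5
4.55 1.4 9 2.35
8.1 0.35 5.25 -4.45

Output[0,0]: The receptive field on the input at this output position is [0.8 0.7 3.8 / 5.8 4.9 5.4 / -1.1 -1.8 -1.5]. Elementwise product with the kernel and sum: 0.8·-1 + 0.7·0.5 + 3.8·1 + 5.8·-1 + 4.9·1 + 5.4·1 + -1.1·-0.5 + -1.8·1 + -1.5·0.5.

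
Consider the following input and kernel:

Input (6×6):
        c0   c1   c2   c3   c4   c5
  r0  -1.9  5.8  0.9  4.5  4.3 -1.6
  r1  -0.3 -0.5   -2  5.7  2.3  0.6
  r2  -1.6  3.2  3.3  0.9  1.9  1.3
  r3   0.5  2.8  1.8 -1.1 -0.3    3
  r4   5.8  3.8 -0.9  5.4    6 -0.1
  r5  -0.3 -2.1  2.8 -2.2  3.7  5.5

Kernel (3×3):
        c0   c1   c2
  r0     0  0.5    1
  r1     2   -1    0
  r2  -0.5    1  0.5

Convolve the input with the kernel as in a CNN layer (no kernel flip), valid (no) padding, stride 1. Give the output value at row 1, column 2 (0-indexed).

8.7

The receptive field on the input at this output position is [-2 5.7 2.3 / 3.3 0.9 1.9 / 1.8 -1.1 -0.3]. Elementwise product with the kernel and sum: 5.7·0.5 + 2.3·1 + 3.3·2 + 0.9·-1 + 1.8·-0.5 + -1.1·1 + -0.3·0.5.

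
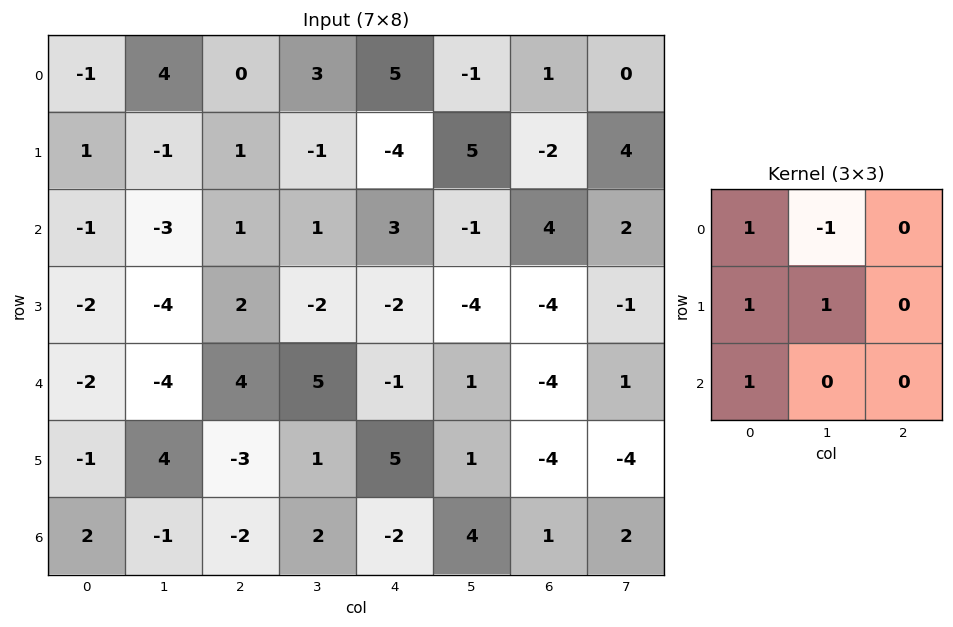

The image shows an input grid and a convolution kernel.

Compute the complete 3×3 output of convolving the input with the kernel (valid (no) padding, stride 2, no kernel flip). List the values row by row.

Output[0,0]: The receptive field on the input at this output position is [-1 4 0 / 1 -1 1 / -1 -3 1]. Elementwise product with the kernel and sum: -1·1 + 4·-1 + 1·1 + -1·1 + -1·1.

-6 -2 10
-6 4 -3
7 -5 2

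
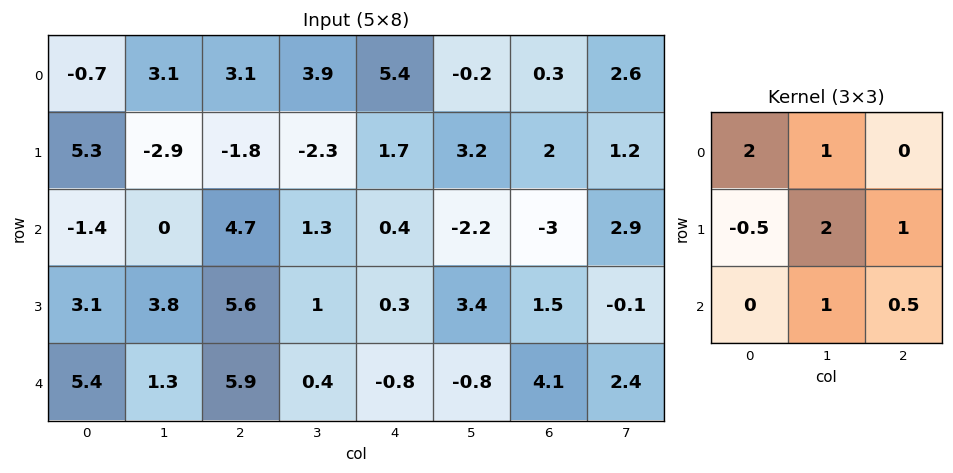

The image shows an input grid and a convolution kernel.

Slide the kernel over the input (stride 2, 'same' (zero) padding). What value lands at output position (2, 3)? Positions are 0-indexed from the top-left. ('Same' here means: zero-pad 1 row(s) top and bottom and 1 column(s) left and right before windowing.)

The receptive field on the zero-padded input at this output position is [3.4 1.5 -0.1 / -0.8 4.1 2.4 / 0 0 0]. Elementwise product with the kernel and sum: 3.4·2 + 1.5·1 + -0.8·-0.5 + 4.1·2 + 2.4·1 + 0·1 + 0·0.5.

19.3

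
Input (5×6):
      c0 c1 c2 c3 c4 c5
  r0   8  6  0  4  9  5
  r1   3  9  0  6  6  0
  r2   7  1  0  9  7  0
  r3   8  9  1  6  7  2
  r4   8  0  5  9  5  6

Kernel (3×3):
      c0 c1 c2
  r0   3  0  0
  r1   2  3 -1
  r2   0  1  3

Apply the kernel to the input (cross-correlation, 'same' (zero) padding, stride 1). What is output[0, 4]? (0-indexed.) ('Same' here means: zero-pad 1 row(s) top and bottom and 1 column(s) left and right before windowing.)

36

The receptive field on the zero-padded input at this output position is [0 0 0 / 4 9 5 / 6 6 0]. Elementwise product with the kernel and sum: 0·3 + 4·2 + 9·3 + 5·-1 + 6·1 + 0·3.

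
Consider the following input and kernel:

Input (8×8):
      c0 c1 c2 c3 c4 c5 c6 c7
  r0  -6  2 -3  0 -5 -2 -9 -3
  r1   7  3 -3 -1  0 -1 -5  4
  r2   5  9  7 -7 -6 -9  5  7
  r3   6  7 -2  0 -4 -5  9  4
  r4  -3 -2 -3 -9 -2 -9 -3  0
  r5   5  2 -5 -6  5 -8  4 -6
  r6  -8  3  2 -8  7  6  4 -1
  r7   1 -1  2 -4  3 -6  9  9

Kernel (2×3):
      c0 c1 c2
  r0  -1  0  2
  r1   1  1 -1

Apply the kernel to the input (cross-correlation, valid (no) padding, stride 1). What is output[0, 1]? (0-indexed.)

The receptive field on the input at this output position is [2 -3 0 / 3 -3 -1]. Elementwise product with the kernel and sum: 2·-1 + 0·2 + 3·1 + -3·1 + -1·-1.

-1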